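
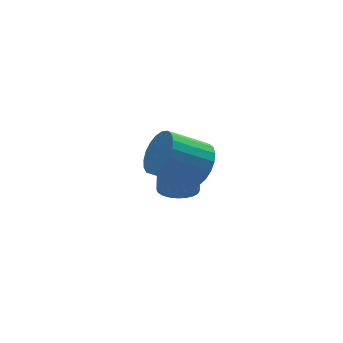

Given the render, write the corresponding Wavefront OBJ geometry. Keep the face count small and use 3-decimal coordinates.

v 2.258 -0.227 2.408
v 2.646 -0.582 3.175
v 1.289 -0.068 4.099
v 0.902 0.287 3.332
v 2.783 -0.221 3.176
v 1.427 0.293 4.099
v 2.83 0.139 3.044
v 1.473 0.654 3.967
v 2.778 0.437 2.802
v 1.421 0.951 3.725
v 2.636 0.619 2.492
v 1.279 1.133 3.415
v 2.428 0.655 2.167
v 1.072 1.169 3.091
v 2.192 0.538 1.884
v 0.835 1.053 2.808
v 1.967 0.289 1.692
v 0.61 0.804 2.616
v 1.792 -0.049 1.624
v 0.435 0.466 2.547
v 1.698 -0.418 1.691
v 0.341 0.097 2.615
v 1.701 -0.754 1.882
v 0.344 -0.24 2.806
v 1.8 -0.999 2.165
v 0.443 -0.485 3.088
v 1.979 -1.11 2.489
v 0.622 -0.596 3.413
v 2.205 -1.069 2.799
v 0.849 -0.555 3.723
v 2.442 -0.882 3.042
v 1.085 -0.368 3.966
v 2.916 2.508 -1.593
v 3.398 1.887 -1.516
v 3.667 2.291 0.051
v 3.184 2.912 -0.027
v 3.596 2.106 -1.606
v 3.864 2.51 -0.04
v 3.69 2.386 -1.694
v 3.958 2.79 -0.128
v 3.666 2.685 -1.767
v 3.934 3.088 -0.201
v 3.528 2.957 -1.814
v 3.796 3.36 -0.247
v 3.297 3.16 -1.826
v 3.565 3.564 -0.26
v 3.007 3.264 -1.804
v 3.276 3.668 -0.237
v 2.704 3.253 -1.749
v 2.973 3.657 -0.182
v 2.433 3.129 -1.671
v 2.702 3.533 -0.104
v 2.236 2.91 -1.58
v 2.504 3.314 -0.014
v 2.142 2.63 -1.492
v 2.41 3.034 0.074
v 2.166 2.332 -1.419
v 2.434 2.735 0.147
v 2.304 2.06 -1.373
v 2.572 2.463 0.194
v 2.535 1.856 -1.36
v 2.803 2.26 0.206
v 2.824 1.752 -1.383
v 3.093 2.156 0.184
v 3.127 1.763 -1.438
v 3.396 2.167 0.129
f 2 1 5
f 2 5 3
f 3 5 6
f 3 6 4
f 5 1 7
f 5 7 6
f 6 7 8
f 6 8 4
f 7 1 9
f 7 9 8
f 8 9 10
f 8 10 4
f 9 1 11
f 9 11 10
f 10 11 12
f 10 12 4
f 11 1 13
f 11 13 12
f 12 13 14
f 12 14 4
f 13 1 15
f 13 15 14
f 14 15 16
f 14 16 4
f 15 1 17
f 15 17 16
f 16 17 18
f 16 18 4
f 17 1 19
f 17 19 18
f 18 19 20
f 18 20 4
f 19 1 21
f 19 21 20
f 20 21 22
f 20 22 4
f 21 1 23
f 21 23 22
f 22 23 24
f 22 24 4
f 23 1 25
f 23 25 24
f 24 25 26
f 24 26 4
f 25 1 27
f 25 27 26
f 26 27 28
f 26 28 4
f 27 1 29
f 27 29 28
f 28 29 30
f 28 30 4
f 29 1 31
f 29 31 30
f 30 31 32
f 30 32 4
f 31 1 2
f 31 2 32
f 32 2 3
f 32 3 4
f 34 33 37
f 34 37 35
f 35 37 38
f 35 38 36
f 37 33 39
f 37 39 38
f 38 39 40
f 38 40 36
f 39 33 41
f 39 41 40
f 40 41 42
f 40 42 36
f 41 33 43
f 41 43 42
f 42 43 44
f 42 44 36
f 43 33 45
f 43 45 44
f 44 45 46
f 44 46 36
f 45 33 47
f 45 47 46
f 46 47 48
f 46 48 36
f 47 33 49
f 47 49 48
f 48 49 50
f 48 50 36
f 49 33 51
f 49 51 50
f 50 51 52
f 50 52 36
f 51 33 53
f 51 53 52
f 52 53 54
f 52 54 36
f 53 33 55
f 53 55 54
f 54 55 56
f 54 56 36
f 55 33 57
f 55 57 56
f 56 57 58
f 56 58 36
f 57 33 59
f 57 59 58
f 58 59 60
f 58 60 36
f 59 33 61
f 59 61 60
f 60 61 62
f 60 62 36
f 61 33 63
f 61 63 62
f 62 63 64
f 62 64 36
f 63 33 65
f 63 65 64
f 64 65 66
f 64 66 36
f 65 33 34
f 65 34 66
f 66 34 35
f 66 35 36



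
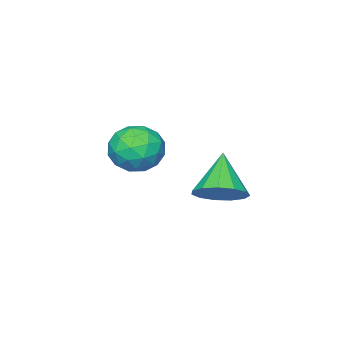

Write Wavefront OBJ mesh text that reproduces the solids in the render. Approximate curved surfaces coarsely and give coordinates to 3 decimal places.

v 2.954 -1.261 -1.2
v 3.804 -0.736 -0.707
v 3.776 -2.844 -0.933
v 4.626 -2.319 -0.44
v 3.63 -2.359 0.06
v 3.122 -1.381 -0.105
v 4.458 -2.199 -1.535
v 3.95 -1.221 -1.7
v 4.733 -1.316 -0.913
v 4.222 -1.415 0.072
v 3.358 -2.165 -1.712
v 2.847 -2.264 -0.727
v 3.307 -0.86 -0.977
v 4.273 -2.72 -0.663
v 3.688 -2.744 -0.369
v 4.188 -2.436 -0.079
v 2.906 -1.239 -0.624
v 3.406 -0.93 -0.333
v 3.304 -1.884 0.117
v 4.174 -2.65 -1.307
v 4.674 -2.341 -1.016
v 3.392 -1.144 -1.561
v 3.892 -0.836 -1.271
v 4.276 -1.696 -1.757
v 4.353 -0.892 -0.808
v 4.836 -1.822 -0.651
v 4.737 -1.752 -1.295
v 4.438 -1.177 -1.392
v 4.052 -0.95 -0.229
v 4.536 -1.881 -0.072
v 3.95 -1.904 0.222
v 3.652 -1.329 0.125
v 4.599 -1.291 -0.35
v 3.044 -1.699 -1.568
v 3.528 -2.63 -1.411
v 3.928 -2.251 -1.765
v 3.63 -1.676 -1.862
v 2.744 -1.758 -0.989
v 3.227 -2.688 -0.832
v 3.142 -2.403 -0.248
v 2.843 -1.828 -0.345
v 2.981 -2.289 -1.29
v 3.649 2.076 -1.828
v 4.156 1.2 -1.955
v 2.631 1.284 -0.432
v 4.452 1.504 -1.567
v 4.493 1.989 -1.262
v 4.266 2.502 -1.137
v 3.843 2.879 -1.231
v 3.358 3.002 -1.514
v 2.966 2.83 -1.898
v 2.79 2.419 -2.259
v 2.887 1.899 -2.483
v 3.226 1.435 -2.499
v 3.699 1.174 -2.303
f 1 38 17
f 38 12 41
f 17 41 6
f 38 41 17
f 1 17 13
f 17 6 18
f 13 18 2
f 17 18 13
f 1 13 22
f 13 2 23
f 22 23 8
f 13 23 22
f 1 22 34
f 22 8 37
f 34 37 11
f 22 37 34
f 1 34 38
f 34 11 42
f 38 42 12
f 34 42 38
f 2 18 29
f 18 6 32
f 29 32 10
f 18 32 29
f 6 41 19
f 41 12 40
f 19 40 5
f 41 40 19
f 12 42 39
f 42 11 35
f 39 35 3
f 42 35 39
f 11 37 36
f 37 8 24
f 36 24 7
f 37 24 36
f 8 23 28
f 23 2 25
f 28 25 9
f 23 25 28
f 4 30 16
f 30 10 31
f 16 31 5
f 30 31 16
f 4 16 14
f 16 5 15
f 14 15 3
f 16 15 14
f 4 14 21
f 14 3 20
f 21 20 7
f 14 20 21
f 4 21 26
f 21 7 27
f 26 27 9
f 21 27 26
f 4 26 30
f 26 9 33
f 30 33 10
f 26 33 30
f 5 31 19
f 31 10 32
f 19 32 6
f 31 32 19
f 3 15 39
f 15 5 40
f 39 40 12
f 15 40 39
f 7 20 36
f 20 3 35
f 36 35 11
f 20 35 36
f 9 27 28
f 27 7 24
f 28 24 8
f 27 24 28
f 10 33 29
f 33 9 25
f 29 25 2
f 33 25 29
f 44 43 46
f 44 46 45
f 46 43 47
f 46 47 45
f 47 43 48
f 47 48 45
f 48 43 49
f 48 49 45
f 49 43 50
f 49 50 45
f 50 43 51
f 50 51 45
f 51 43 52
f 51 52 45
f 52 43 53
f 52 53 45
f 53 43 54
f 53 54 45
f 54 43 55
f 54 55 45
f 55 43 44
f 55 44 45



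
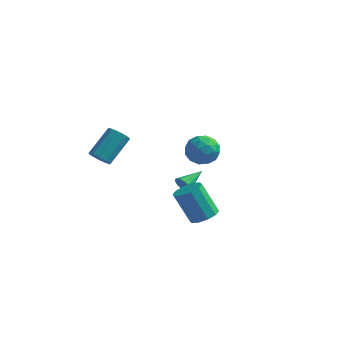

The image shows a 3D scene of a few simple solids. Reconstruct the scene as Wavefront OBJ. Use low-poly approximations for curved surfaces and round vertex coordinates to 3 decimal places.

v -1.493 3.186 -4.138
v -1.267 2.899 -3.6
v -0.827 4.674 -3.622
v -1.02 2.867 -3.826
v -0.899 2.92 -4.136
v -0.938 3.045 -4.446
v -1.125 3.207 -4.673
v -1.411 3.364 -4.757
v -1.719 3.473 -4.675
v -1.966 3.505 -4.449
v -2.086 3.451 -4.139
v -2.047 3.327 -3.829
v -1.86 3.164 -3.602
v -1.574 3.008 -3.518
v -3.424 -4.523 2.355
v -2.832 -4.916 2.559
v -2.283 -3.411 3.869
v -2.876 -3.017 3.665
v -2.711 -4.652 2.205
v -2.163 -3.147 3.515
v -2.863 -4.339 1.909
v -2.315 -2.833 3.219
v -3.23 -4.096 1.783
v -2.681 -2.59 3.093
v -3.67 -4.016 1.875
v -3.122 -2.51 3.186
v -4.017 -4.129 2.151
v -3.468 -2.624 3.461
v -4.137 -4.393 2.505
v -3.589 -2.888 3.815
v -3.985 -4.707 2.801
v -3.437 -3.201 4.111
v -3.619 -4.95 2.927
v -3.07 -3.444 4.237
v -3.178 -5.03 2.834
v -2.63 -3.524 4.145
v 2.231 -2.845 -2.076
v 2.986 -2.514 -1.668
v 1.904 -2.404 0.244
v 1.149 -2.735 -0.164
v 2.685 -2.074 -1.864
v 1.603 -1.963 0.048
v 2.211 -1.928 -2.141
v 1.128 -1.817 -0.229
v 1.744 -2.132 -2.393
v 0.661 -2.022 -0.481
v 1.464 -2.609 -2.524
v 0.381 -2.499 -0.612
v 1.476 -3.176 -2.484
v 0.394 -3.066 -0.572
v 1.777 -3.617 -2.288
v 0.695 -3.506 -0.376
v 2.252 -3.763 -2.011
v 1.169 -3.652 -0.099
v 2.719 -3.558 -1.759
v 1.636 -3.448 0.153
v 2.999 -3.081 -1.628
v 1.916 -2.971 0.284
v 1.122 0.585 1.667
v 2.023 0.018 1.417
v 0.297 -0.918 2.103
v 1.198 -1.485 1.853
v 1.189 -0.829 2.728
v 1.7 0.1 2.459
v 0.62 -1 1.061
v 1.131 -0.071 0.792
v 1.713 -0.962 1.043
v 2.065 -0.856 2.073
v 0.255 -0.044 1.447
v 0.607 0.062 2.477
v 1.645 0.433 1.504
v 0.675 -1.333 2.016
v 0.67 -0.948 2.531
v 1.199 -1.281 2.384
v 1.455 0.482 2.116
v 1.985 0.148 1.969
v 1.494 -0.349 2.74
v 0.335 -1.048 1.551
v 0.865 -1.382 1.404
v 1.121 0.381 1.136
v 1.65 0.048 0.989
v 0.826 -0.551 0.78
v 1.993 -0.476 1.137
v 1.507 -1.359 1.394
v 1.168 -1.074 0.928
v 1.468 -0.528 0.77
v 2.199 -0.414 1.743
v 1.714 -1.297 1.999
v 1.709 -0.911 2.513
v 2.009 -0.365 2.355
v 2.017 -0.99 1.523
v 0.606 0.397 1.521
v 0.121 -0.486 1.777
v 0.311 -0.535 1.165
v 0.611 0.011 1.007
v 0.813 0.459 2.126
v 0.327 -0.424 2.383
v 0.852 -0.372 2.75
v 1.152 0.174 2.592
v 0.303 0.09 1.997
f 2 1 4
f 2 4 3
f 4 1 5
f 4 5 3
f 5 1 6
f 5 6 3
f 6 1 7
f 6 7 3
f 7 1 8
f 7 8 3
f 8 1 9
f 8 9 3
f 9 1 10
f 9 10 3
f 10 1 11
f 10 11 3
f 11 1 12
f 11 12 3
f 12 1 13
f 12 13 3
f 13 1 14
f 13 14 3
f 14 1 2
f 14 2 3
f 16 15 19
f 16 19 17
f 17 19 20
f 17 20 18
f 19 15 21
f 19 21 20
f 20 21 22
f 20 22 18
f 21 15 23
f 21 23 22
f 22 23 24
f 22 24 18
f 23 15 25
f 23 25 24
f 24 25 26
f 24 26 18
f 25 15 27
f 25 27 26
f 26 27 28
f 26 28 18
f 27 15 29
f 27 29 28
f 28 29 30
f 28 30 18
f 29 15 31
f 29 31 30
f 30 31 32
f 30 32 18
f 31 15 33
f 31 33 32
f 32 33 34
f 32 34 18
f 33 15 35
f 33 35 34
f 34 35 36
f 34 36 18
f 35 15 16
f 35 16 36
f 36 16 17
f 36 17 18
f 38 37 41
f 38 41 39
f 39 41 42
f 39 42 40
f 41 37 43
f 41 43 42
f 42 43 44
f 42 44 40
f 43 37 45
f 43 45 44
f 44 45 46
f 44 46 40
f 45 37 47
f 45 47 46
f 46 47 48
f 46 48 40
f 47 37 49
f 47 49 48
f 48 49 50
f 48 50 40
f 49 37 51
f 49 51 50
f 50 51 52
f 50 52 40
f 51 37 53
f 51 53 52
f 52 53 54
f 52 54 40
f 53 37 55
f 53 55 54
f 54 55 56
f 54 56 40
f 55 37 57
f 55 57 56
f 56 57 58
f 56 58 40
f 57 37 38
f 57 38 58
f 58 38 39
f 58 39 40
f 59 96 75
f 96 70 99
f 75 99 64
f 96 99 75
f 59 75 71
f 75 64 76
f 71 76 60
f 75 76 71
f 59 71 80
f 71 60 81
f 80 81 66
f 71 81 80
f 59 80 92
f 80 66 95
f 92 95 69
f 80 95 92
f 59 92 96
f 92 69 100
f 96 100 70
f 92 100 96
f 60 76 87
f 76 64 90
f 87 90 68
f 76 90 87
f 64 99 77
f 99 70 98
f 77 98 63
f 99 98 77
f 70 100 97
f 100 69 93
f 97 93 61
f 100 93 97
f 69 95 94
f 95 66 82
f 94 82 65
f 95 82 94
f 66 81 86
f 81 60 83
f 86 83 67
f 81 83 86
f 62 88 74
f 88 68 89
f 74 89 63
f 88 89 74
f 62 74 72
f 74 63 73
f 72 73 61
f 74 73 72
f 62 72 79
f 72 61 78
f 79 78 65
f 72 78 79
f 62 79 84
f 79 65 85
f 84 85 67
f 79 85 84
f 62 84 88
f 84 67 91
f 88 91 68
f 84 91 88
f 63 89 77
f 89 68 90
f 77 90 64
f 89 90 77
f 61 73 97
f 73 63 98
f 97 98 70
f 73 98 97
f 65 78 94
f 78 61 93
f 94 93 69
f 78 93 94
f 67 85 86
f 85 65 82
f 86 82 66
f 85 82 86
f 68 91 87
f 91 67 83
f 87 83 60
f 91 83 87



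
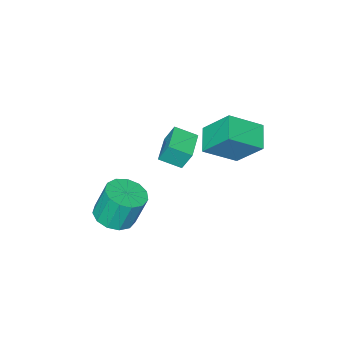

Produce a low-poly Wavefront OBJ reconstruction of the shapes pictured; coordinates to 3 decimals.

v -3.56 2.513 1.968
v -3.985 3.849 3.545
v -2.6 3.487 1.402
v -3.025 4.823 2.979
v -2.055 1.677 3.081
v -2.48 3.013 4.658
v -1.095 2.651 2.515
v -1.52 3.987 4.092
v 2.957 0.824 -1.122
v 3.803 0.23 -0.776
v 3.389 0.702 1.048
v 2.543 1.296 0.702
v 4.018 0.797 -0.874
v 3.604 1.269 0.95
v 3.897 1.372 -1.051
v 3.482 1.845 0.774
v 3.476 1.774 -1.25
v 3.062 2.246 0.574
v 2.892 1.873 -1.409
v 2.477 2.346 0.416
v 2.328 1.64 -1.477
v 1.913 2.112 0.348
v 1.964 1.147 -1.432
v 1.549 1.62 0.393
v 1.915 0.552 -1.289
v 1.5 1.024 0.536
v 2.197 0.043 -1.093
v 1.783 0.515 0.732
v 2.721 -0.218 -0.906
v 2.306 0.254 0.918
v 3.32 -0.148 -0.788
v 2.905 0.324 1.036
v -2.541 0.12 0.212
v -2.779 0.608 1.372
v -1.236 1.087 0.073
v -1.474 1.575 1.232
v -1.806 -0.795 0.748
v -2.044 -0.307 1.907
v -0.501 0.172 0.608
v -0.739 0.66 1.768
f 2 4 1
f 5 2 1
f 1 4 3
f 3 5 1
f 2 8 4
f 6 2 5
f 6 8 2
f 4 8 3
f 7 5 3
f 3 8 7
f 7 6 5
f 8 6 7
f 10 9 13
f 10 13 11
f 11 13 14
f 11 14 12
f 13 9 15
f 13 15 14
f 14 15 16
f 14 16 12
f 15 9 17
f 15 17 16
f 16 17 18
f 16 18 12
f 17 9 19
f 17 19 18
f 18 19 20
f 18 20 12
f 19 9 21
f 19 21 20
f 20 21 22
f 20 22 12
f 21 9 23
f 21 23 22
f 22 23 24
f 22 24 12
f 23 9 25
f 23 25 24
f 24 25 26
f 24 26 12
f 25 9 27
f 25 27 26
f 26 27 28
f 26 28 12
f 27 9 29
f 27 29 28
f 28 29 30
f 28 30 12
f 29 9 31
f 29 31 30
f 30 31 32
f 30 32 12
f 31 9 10
f 31 10 32
f 32 10 11
f 32 11 12
f 34 36 33
f 37 34 33
f 33 36 35
f 35 37 33
f 34 40 36
f 38 34 37
f 38 40 34
f 36 40 35
f 39 37 35
f 35 40 39
f 39 38 37
f 40 38 39



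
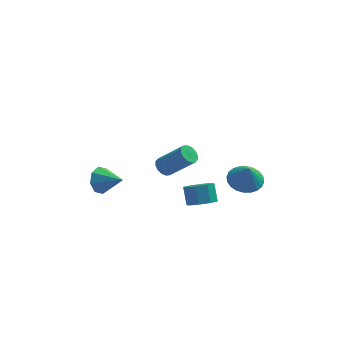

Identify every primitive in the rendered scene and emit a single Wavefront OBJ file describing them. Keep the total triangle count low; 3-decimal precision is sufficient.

v 1.615 -0.663 -3.471
v 2.458 -0.767 -3.241
v 2.288 -0.061 -2.298
v 1.445 0.043 -2.529
v 2.366 -0.241 -3.651
v 2.196 0.465 -2.709
v 1.835 0.038 -3.956
v 1.664 0.744 -3.014
v 1.174 -0.094 -3.977
v 1.004 0.612 -3.035
v 0.772 -0.559 -3.702
v 0.602 0.147 -2.759
v 0.864 -1.085 -3.291
v 0.694 -0.379 -2.349
v 1.396 -1.364 -2.986
v 1.225 -0.658 -2.044
v 2.056 -1.232 -2.965
v 1.886 -0.526 -2.023
v -3.822 -2.223 -0.103
v -3.366 -2.095 -0.844
v -2.638 -2.937 0.503
v -3.288 -1.592 -0.403
v -3.523 -1.458 0.214
v -3.933 -1.773 0.645
v -4.279 -2.351 0.639
v -4.357 -2.854 0.198
v -4.122 -2.988 -0.419
v -3.711 -2.673 -0.851
v 3.8 -2.848 0.394
v 4.395 -3.59 0.085
v 3.94 -3.232 1.586
v 4.655 -3.304 0.146
v 4.783 -2.95 0.245
v 4.763 -2.58 0.367
v 4.595 -2.25 0.493
v 4.307 -2.012 0.603
v 3.941 -1.901 0.682
v 3.554 -1.934 0.717
v 3.204 -2.107 0.703
v 2.945 -2.392 0.642
v 2.816 -2.747 0.543
v 2.837 -3.117 0.421
v 3.004 -3.446 0.295
v 3.293 -3.684 0.185
v 3.659 -3.795 0.106
v 4.046 -3.762 0.071
v 0.512 4.255 -3.702
v 1.132 4.421 -3.438
v 0.448 3.379 -3.002
v 1.068 3.545 -2.738
v 0.52 3.954 -2.62
v 0.56 4.496 -3.053
v 1.02 3.304 -3.387
v 1.06 3.846 -3.82
v 1.446 3.833 -3.243
v 1.137 4.235 -2.769
v 0.443 3.565 -3.671
v 0.134 3.967 -3.197
v -0.426 2.655 -3.098
v -0.066 3.167 -3.276
v 1.345 2.696 -1.781
v 0.986 2.185 -1.602
v -0.276 3.285 -3.041
v 1.136 2.814 -1.545
v -0.526 3.235 -2.821
v 0.886 2.764 -1.326
v -0.749 3.03 -2.675
v 0.663 2.559 -1.18
v -0.885 2.724 -2.643
v 0.527 2.253 -1.147
v -0.899 2.4 -2.732
v 0.513 1.929 -1.237
v -0.785 2.144 -2.919
v 0.626 1.673 -1.424
v -0.576 2.026 -3.155
v 0.836 1.555 -1.659
v -0.326 2.076 -3.374
v 1.086 1.605 -1.879
v -0.103 2.281 -3.52
v 1.309 1.81 -2.025
v 0.033 2.587 -3.553
v 1.445 2.116 -2.057
v 0.047 2.911 -3.463
v 1.459 2.44 -1.968
f 2 1 5
f 2 5 3
f 3 5 6
f 3 6 4
f 5 1 7
f 5 7 6
f 6 7 8
f 6 8 4
f 7 1 9
f 7 9 8
f 8 9 10
f 8 10 4
f 9 1 11
f 9 11 10
f 10 11 12
f 10 12 4
f 11 1 13
f 11 13 12
f 12 13 14
f 12 14 4
f 13 1 15
f 13 15 14
f 14 15 16
f 14 16 4
f 15 1 17
f 15 17 16
f 16 17 18
f 16 18 4
f 17 1 2
f 17 2 18
f 18 2 3
f 18 3 4
f 20 19 22
f 20 22 21
f 22 19 23
f 22 23 21
f 23 19 24
f 23 24 21
f 24 19 25
f 24 25 21
f 25 19 26
f 25 26 21
f 26 19 27
f 26 27 21
f 27 19 28
f 27 28 21
f 28 19 20
f 28 20 21
f 30 29 32
f 30 32 31
f 32 29 33
f 32 33 31
f 33 29 34
f 33 34 31
f 34 29 35
f 34 35 31
f 35 29 36
f 35 36 31
f 36 29 37
f 36 37 31
f 37 29 38
f 37 38 31
f 38 29 39
f 38 39 31
f 39 29 40
f 39 40 31
f 40 29 41
f 40 41 31
f 41 29 42
f 41 42 31
f 42 29 43
f 42 43 31
f 43 29 44
f 43 44 31
f 44 29 45
f 44 45 31
f 45 29 46
f 45 46 31
f 46 29 30
f 46 30 31
f 47 58 52
f 47 52 48
f 47 48 54
f 47 54 57
f 47 57 58
f 48 52 56
f 52 58 51
f 58 57 49
f 57 54 53
f 54 48 55
f 50 56 51
f 50 51 49
f 50 49 53
f 50 53 55
f 50 55 56
f 51 56 52
f 49 51 58
f 53 49 57
f 55 53 54
f 56 55 48
f 60 59 63
f 60 63 61
f 61 63 64
f 61 64 62
f 63 59 65
f 63 65 64
f 64 65 66
f 64 66 62
f 65 59 67
f 65 67 66
f 66 67 68
f 66 68 62
f 67 59 69
f 67 69 68
f 68 69 70
f 68 70 62
f 69 59 71
f 69 71 70
f 70 71 72
f 70 72 62
f 71 59 73
f 71 73 72
f 72 73 74
f 72 74 62
f 73 59 75
f 73 75 74
f 74 75 76
f 74 76 62
f 75 59 77
f 75 77 76
f 76 77 78
f 76 78 62
f 77 59 79
f 77 79 78
f 78 79 80
f 78 80 62
f 79 59 81
f 79 81 80
f 80 81 82
f 80 82 62
f 81 59 83
f 81 83 82
f 82 83 84
f 82 84 62
f 83 59 60
f 83 60 84
f 84 60 61
f 84 61 62



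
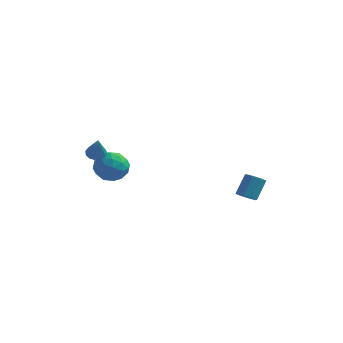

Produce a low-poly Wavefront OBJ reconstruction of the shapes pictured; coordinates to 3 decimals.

v 3.001 0.13 -0.154
v 3.552 0.088 -0.243
v 3.771 0.828 0.765
v 3.219 0.87 0.854
v 3.378 0.42 -0.449
v 3.596 1.161 0.559
v 2.982 0.582 -0.483
v 3.201 1.323 0.525
v 2.598 0.479 -0.324
v 2.816 1.22 0.684
v 2.449 0.172 -0.065
v 2.668 0.912 0.943
v 2.624 -0.161 0.141
v 2.842 0.58 1.149
v 3.019 -0.323 0.175
v 3.238 0.418 1.183
v 3.404 -0.22 0.016
v 3.622 0.521 1.024
v -3.318 -0.625 0.991
v -2.833 -1.401 0.751
v -3.887 -1.359 2.209
v -3.402 -2.135 1.969
v -2.943 -1.366 2.277
v -2.592 -0.913 1.525
v -4.128 -1.847 1.435
v -3.777 -1.394 0.683
v -3.334 -2.156 1.025
v -2.601 -1.859 1.546
v -4.119 -0.901 1.414
v -3.386 -0.604 1.935
v -3.026 -0.949 0.764
v -3.694 -1.811 2.196
v -3.425 -1.359 2.377
v -3.139 -1.816 2.236
v -2.884 -0.662 1.219
v -2.599 -1.118 1.077
v -2.663 -1.098 1.975
v -4.121 -1.642 1.883
v -3.836 -2.098 1.741
v -3.581 -0.944 0.724
v -3.295 -1.401 0.583
v -4.057 -1.662 0.985
v -3.035 -1.849 0.784
v -3.369 -2.28 1.5
v -3.796 -2.11 1.186
v -3.59 -1.844 0.744
v -2.604 -1.674 1.09
v -2.938 -2.105 1.806
v -2.669 -1.654 1.987
v -2.462 -1.388 1.545
v -2.899 -2.118 1.251
v -3.782 -0.655 1.154
v -4.116 -1.086 1.87
v -4.258 -1.372 1.415
v -4.051 -1.106 0.973
v -3.351 -0.48 1.46
v -3.685 -0.911 2.176
v -3.13 -0.916 2.216
v -2.924 -0.65 1.774
v -3.821 -0.642 1.709
v -3.743 -2.299 2.783
v -3.29 -2.044 2.77
v -3.357 -2.921 3.977
v -3.476 -1.874 2.918
v -3.747 -1.839 3.024
v -4.017 -1.95 3.053
v -4.199 -2.172 2.997
v -4.237 -2.434 2.872
v -4.118 -2.654 2.72
v -3.88 -2.761 2.587
v -3.598 -2.722 2.516
v -3.362 -2.548 2.531
v -3.247 -2.296 2.625
f 2 1 5
f 2 5 3
f 3 5 6
f 3 6 4
f 5 1 7
f 5 7 6
f 6 7 8
f 6 8 4
f 7 1 9
f 7 9 8
f 8 9 10
f 8 10 4
f 9 1 11
f 9 11 10
f 10 11 12
f 10 12 4
f 11 1 13
f 11 13 12
f 12 13 14
f 12 14 4
f 13 1 15
f 13 15 14
f 14 15 16
f 14 16 4
f 15 1 17
f 15 17 16
f 16 17 18
f 16 18 4
f 17 1 2
f 17 2 18
f 18 2 3
f 18 3 4
f 19 56 35
f 56 30 59
f 35 59 24
f 56 59 35
f 19 35 31
f 35 24 36
f 31 36 20
f 35 36 31
f 19 31 40
f 31 20 41
f 40 41 26
f 31 41 40
f 19 40 52
f 40 26 55
f 52 55 29
f 40 55 52
f 19 52 56
f 52 29 60
f 56 60 30
f 52 60 56
f 20 36 47
f 36 24 50
f 47 50 28
f 36 50 47
f 24 59 37
f 59 30 58
f 37 58 23
f 59 58 37
f 30 60 57
f 60 29 53
f 57 53 21
f 60 53 57
f 29 55 54
f 55 26 42
f 54 42 25
f 55 42 54
f 26 41 46
f 41 20 43
f 46 43 27
f 41 43 46
f 22 48 34
f 48 28 49
f 34 49 23
f 48 49 34
f 22 34 32
f 34 23 33
f 32 33 21
f 34 33 32
f 22 32 39
f 32 21 38
f 39 38 25
f 32 38 39
f 22 39 44
f 39 25 45
f 44 45 27
f 39 45 44
f 22 44 48
f 44 27 51
f 48 51 28
f 44 51 48
f 23 49 37
f 49 28 50
f 37 50 24
f 49 50 37
f 21 33 57
f 33 23 58
f 57 58 30
f 33 58 57
f 25 38 54
f 38 21 53
f 54 53 29
f 38 53 54
f 27 45 46
f 45 25 42
f 46 42 26
f 45 42 46
f 28 51 47
f 51 27 43
f 47 43 20
f 51 43 47
f 62 61 64
f 62 64 63
f 64 61 65
f 64 65 63
f 65 61 66
f 65 66 63
f 66 61 67
f 66 67 63
f 67 61 68
f 67 68 63
f 68 61 69
f 68 69 63
f 69 61 70
f 69 70 63
f 70 61 71
f 70 71 63
f 71 61 72
f 71 72 63
f 72 61 73
f 72 73 63
f 73 61 62
f 73 62 63



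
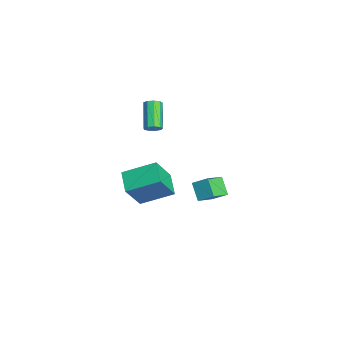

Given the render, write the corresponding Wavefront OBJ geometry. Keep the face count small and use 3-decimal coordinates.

v 1.193 -2.873 -1.065
v 1.559 -0.965 -0.217
v 2.566 -2.916 -1.561
v 2.931 -1.008 -0.713
v 1.829 -3.812 0.773
v 2.194 -1.904 1.621
v 3.201 -3.855 0.277
v 3.567 -1.947 1.125
v 0.631 -1.762 3.277
v 0.835 -2.106 3.654
v -0.627 -1.822 4.701
v -0.831 -1.478 4.323
v 0.952 -1.755 3.723
v -0.51 -1.471 4.77
v 0.919 -1.407 3.583
v -0.543 -1.124 4.63
v 0.751 -1.226 3.3
v -0.71 -0.942 4.346
v 0.527 -1.295 3.005
v -0.934 -1.011 4.052
v 0.352 -1.582 2.838
v -1.11 -1.299 3.885
v 0.307 -1.954 2.876
v -1.155 -1.67 3.923
v 0.413 -2.236 3.101
v -1.048 -1.952 4.148
v 0.622 -2.296 3.409
v -0.84 -2.012 4.456
v 0.291 0.925 -4.021
v -0.675 0.78 -3.178
v -0.48 1.958 -4.727
v -1.446 1.814 -3.884
v 0.766 1.746 -3.336
v -0.2 1.602 -2.493
v -0.005 2.78 -4.042
v -0.971 2.635 -3.199
f 2 4 1
f 5 2 1
f 1 4 3
f 3 5 1
f 2 8 4
f 6 2 5
f 6 8 2
f 4 8 3
f 7 5 3
f 3 8 7
f 7 6 5
f 8 6 7
f 10 9 13
f 10 13 11
f 11 13 14
f 11 14 12
f 13 9 15
f 13 15 14
f 14 15 16
f 14 16 12
f 15 9 17
f 15 17 16
f 16 17 18
f 16 18 12
f 17 9 19
f 17 19 18
f 18 19 20
f 18 20 12
f 19 9 21
f 19 21 20
f 20 21 22
f 20 22 12
f 21 9 23
f 21 23 22
f 22 23 24
f 22 24 12
f 23 9 25
f 23 25 24
f 24 25 26
f 24 26 12
f 25 9 27
f 25 27 26
f 26 27 28
f 26 28 12
f 27 9 10
f 27 10 28
f 28 10 11
f 28 11 12
f 30 32 29
f 33 30 29
f 29 32 31
f 31 33 29
f 30 36 32
f 34 30 33
f 34 36 30
f 32 36 31
f 35 33 31
f 31 36 35
f 35 34 33
f 36 34 35



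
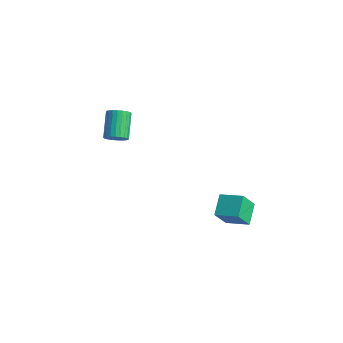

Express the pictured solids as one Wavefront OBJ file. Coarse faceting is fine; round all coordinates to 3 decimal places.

v -3.486 -1.298 1.64
v -3.139 -1.382 2.032
v -3.827 -0.586 2.812
v -4.174 -0.502 2.42
v -3.055 -1.217 1.938
v -3.744 -0.422 2.718
v -3.037 -1.065 1.799
v -3.725 -0.27 2.579
v -3.087 -0.949 1.636
v -3.776 -0.153 2.416
v -3.198 -0.885 1.473
v -3.886 -0.09 2.253
v -3.352 -0.885 1.336
v -4.041 -0.089 2.116
v -3.527 -0.947 1.245
v -4.216 -0.151 2.025
v -3.696 -1.063 1.214
v -4.385 -0.267 1.994
v -3.833 -1.214 1.248
v -4.521 -0.418 2.028
v -3.916 -1.378 1.342
v -4.605 -0.583 2.122
v -3.935 -1.53 1.481
v -4.623 -0.735 2.261
v -3.884 -1.647 1.644
v -4.573 -0.851 2.424
v -3.774 -1.71 1.807
v -4.462 -0.915 2.587
v -3.619 -1.711 1.944
v -4.308 -0.915 2.724
v -3.444 -1.649 2.035
v -4.133 -0.853 2.815
v -3.275 -1.533 2.066
v -3.964 -0.737 2.846
v 1.337 0.338 -1.809
v 1.275 -0.283 -0.843
v 0.852 1.126 -1.334
v 0.79 0.505 -0.367
v 2.29 0.735 -1.493
v 2.228 0.114 -0.526
v 1.805 1.523 -1.017
v 1.743 0.902 -0.051
f 2 1 5
f 2 5 3
f 3 5 6
f 3 6 4
f 5 1 7
f 5 7 6
f 6 7 8
f 6 8 4
f 7 1 9
f 7 9 8
f 8 9 10
f 8 10 4
f 9 1 11
f 9 11 10
f 10 11 12
f 10 12 4
f 11 1 13
f 11 13 12
f 12 13 14
f 12 14 4
f 13 1 15
f 13 15 14
f 14 15 16
f 14 16 4
f 15 1 17
f 15 17 16
f 16 17 18
f 16 18 4
f 17 1 19
f 17 19 18
f 18 19 20
f 18 20 4
f 19 1 21
f 19 21 20
f 20 21 22
f 20 22 4
f 21 1 23
f 21 23 22
f 22 23 24
f 22 24 4
f 23 1 25
f 23 25 24
f 24 25 26
f 24 26 4
f 25 1 27
f 25 27 26
f 26 27 28
f 26 28 4
f 27 1 29
f 27 29 28
f 28 29 30
f 28 30 4
f 29 1 31
f 29 31 30
f 30 31 32
f 30 32 4
f 31 1 33
f 31 33 32
f 32 33 34
f 32 34 4
f 33 1 2
f 33 2 34
f 34 2 3
f 34 3 4
f 36 38 35
f 39 36 35
f 35 38 37
f 37 39 35
f 36 42 38
f 40 36 39
f 40 42 36
f 38 42 37
f 41 39 37
f 37 42 41
f 41 40 39
f 42 40 41



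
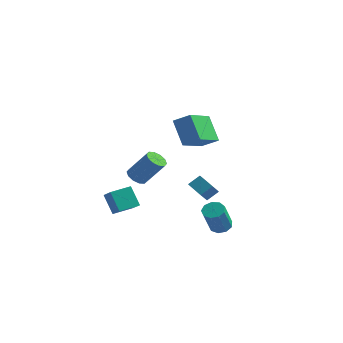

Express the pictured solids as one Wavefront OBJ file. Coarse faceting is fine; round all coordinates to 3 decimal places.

v -0.489 2.124 -1.645
v -0.089 2.641 -1.133
v -0.492 2.78 -2.304
v -0.092 3.296 -1.792
v 0.492 1.744 -2.028
v 0.892 2.26 -1.516
v 0.489 2.399 -2.687
v 0.889 2.916 -2.175
v -4.42 3.346 -2.585
v -3.884 3.271 -2.963
v -2.804 3.58 -1.493
v -3.34 3.654 -1.115
v -3.989 3.666 -2.969
v -2.909 3.974 -1.499
v -4.258 3.938 -2.828
v -3.178 4.246 -1.358
v -4.589 3.984 -2.594
v -3.509 4.292 -1.124
v -4.856 3.786 -2.357
v -3.776 4.094 -0.887
v -4.956 3.42 -2.207
v -3.876 3.729 -0.737
v -4.851 3.026 -2.201
v -3.771 3.334 -0.731
v -4.582 2.754 -2.342
v -3.502 3.062 -0.872
v -4.251 2.708 -2.576
v -3.171 3.016 -1.106
v -3.984 2.906 -2.813
v -2.904 3.214 -1.343
v -1.414 4.065 1.94
v -1.445 2.179 2.743
v -0.506 4.281 2.483
v -0.536 2.395 3.286
v -0.484 3.485 0.614
v -0.514 1.599 1.417
v 0.425 3.701 1.157
v 0.394 1.815 1.96
v -2.437 -1.445 -2.57
v -3.15 -1.179 -1.492
v -3.313 -0.744 -3.322
v -4.025 -0.478 -2.243
v -1.815 -0.482 -2.397
v -2.527 -0.216 -1.318
v -2.69 0.219 -3.148
v -3.403 0.485 -2.07
v 2.983 -0.56 -2.489
v 3.474 -0.865 -2.684
v 3.528 -1.724 -1.207
v 3.037 -1.42 -1.011
v 3.591 -0.517 -2.486
v 3.646 -1.376 -1.009
v 3.424 -0.189 -2.289
v 3.478 -1.049 -0.812
v 3.05 -0.035 -2.185
v 3.105 -0.895 -0.708
v 2.645 -0.127 -2.224
v 2.699 -0.986 -0.747
v 2.398 -0.421 -2.386
v 2.452 -1.281 -0.909
v 2.424 -0.781 -2.596
v 2.479 -1.64 -1.119
v 2.712 -1.037 -2.756
v 2.767 -1.897 -1.279
v 3.127 -1.07 -2.791
v 3.181 -1.93 -1.314
f 2 4 1
f 5 2 1
f 1 4 3
f 3 5 1
f 2 8 4
f 6 2 5
f 6 8 2
f 4 8 3
f 7 5 3
f 3 8 7
f 7 6 5
f 8 6 7
f 10 9 13
f 10 13 11
f 11 13 14
f 11 14 12
f 13 9 15
f 13 15 14
f 14 15 16
f 14 16 12
f 15 9 17
f 15 17 16
f 16 17 18
f 16 18 12
f 17 9 19
f 17 19 18
f 18 19 20
f 18 20 12
f 19 9 21
f 19 21 20
f 20 21 22
f 20 22 12
f 21 9 23
f 21 23 22
f 22 23 24
f 22 24 12
f 23 9 25
f 23 25 24
f 24 25 26
f 24 26 12
f 25 9 27
f 25 27 26
f 26 27 28
f 26 28 12
f 27 9 29
f 27 29 28
f 28 29 30
f 28 30 12
f 29 9 10
f 29 10 30
f 30 10 11
f 30 11 12
f 32 34 31
f 35 32 31
f 31 34 33
f 33 35 31
f 32 38 34
f 36 32 35
f 36 38 32
f 34 38 33
f 37 35 33
f 33 38 37
f 37 36 35
f 38 36 37
f 40 42 39
f 43 40 39
f 39 42 41
f 41 43 39
f 40 46 42
f 44 40 43
f 44 46 40
f 42 46 41
f 45 43 41
f 41 46 45
f 45 44 43
f 46 44 45
f 48 47 51
f 48 51 49
f 49 51 52
f 49 52 50
f 51 47 53
f 51 53 52
f 52 53 54
f 52 54 50
f 53 47 55
f 53 55 54
f 54 55 56
f 54 56 50
f 55 47 57
f 55 57 56
f 56 57 58
f 56 58 50
f 57 47 59
f 57 59 58
f 58 59 60
f 58 60 50
f 59 47 61
f 59 61 60
f 60 61 62
f 60 62 50
f 61 47 63
f 61 63 62
f 62 63 64
f 62 64 50
f 63 47 65
f 63 65 64
f 64 65 66
f 64 66 50
f 65 47 48
f 65 48 66
f 66 48 49
f 66 49 50



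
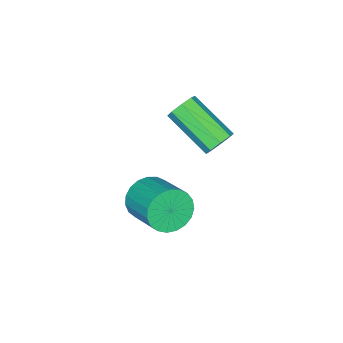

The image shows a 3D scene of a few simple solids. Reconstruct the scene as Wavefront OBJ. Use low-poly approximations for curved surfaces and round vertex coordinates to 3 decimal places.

v -0.147 -2.591 2.279
v 0.518 -2.614 1.735
v 1.073 -1.272 2.357
v 0.407 -1.249 2.901
v 0.276 -2.427 1.548
v 0.831 -1.085 2.171
v -0.039 -2.269 1.489
v 0.516 -0.927 2.111
v -0.373 -2.167 1.565
v 0.182 -0.825 2.188
v -0.668 -2.138 1.765
v -0.113 -0.796 2.388
v -0.873 -2.187 2.054
v -0.318 -0.845 2.677
v -0.952 -2.306 2.382
v -0.398 -0.964 3.004
v -0.893 -2.475 2.692
v -0.338 -1.133 3.314
v -0.704 -2.663 2.93
v -0.15 -1.321 3.553
v -0.419 -2.839 3.056
v 0.135 -1.497 3.678
v -0.088 -2.972 3.047
v 0.467 -1.63 3.67
v 0.234 -3.039 2.906
v 0.788 -1.697 3.528
v 0.489 -3.029 2.656
v 1.044 -1.687 3.278
v 0.635 -2.943 2.341
v 1.189 -1.601 2.963
v 0.645 -2.796 2.015
v 1.2 -1.454 2.637
v -3.655 -2.228 2.635
v -3.055 -2.186 2.784
v -3.185 -3.931 3.794
v -3.785 -3.972 3.645
v -3.336 -1.979 3.106
v -3.466 -3.724 4.115
v -3.804 -1.918 3.151
v -3.935 -3.663 4.161
v -4.185 -2.038 2.895
v -4.315 -3.783 3.904
v -4.255 -2.269 2.486
v -4.385 -4.014 3.496
v -3.974 -2.476 2.165
v -4.104 -4.221 3.174
v -3.505 -2.537 2.119
v -3.636 -4.282 3.129
v -3.125 -2.417 2.376
v -3.255 -4.162 3.385
f 2 1 5
f 2 5 3
f 3 5 6
f 3 6 4
f 5 1 7
f 5 7 6
f 6 7 8
f 6 8 4
f 7 1 9
f 7 9 8
f 8 9 10
f 8 10 4
f 9 1 11
f 9 11 10
f 10 11 12
f 10 12 4
f 11 1 13
f 11 13 12
f 12 13 14
f 12 14 4
f 13 1 15
f 13 15 14
f 14 15 16
f 14 16 4
f 15 1 17
f 15 17 16
f 16 17 18
f 16 18 4
f 17 1 19
f 17 19 18
f 18 19 20
f 18 20 4
f 19 1 21
f 19 21 20
f 20 21 22
f 20 22 4
f 21 1 23
f 21 23 22
f 22 23 24
f 22 24 4
f 23 1 25
f 23 25 24
f 24 25 26
f 24 26 4
f 25 1 27
f 25 27 26
f 26 27 28
f 26 28 4
f 27 1 29
f 27 29 28
f 28 29 30
f 28 30 4
f 29 1 31
f 29 31 30
f 30 31 32
f 30 32 4
f 31 1 2
f 31 2 32
f 32 2 3
f 32 3 4
f 34 33 37
f 34 37 35
f 35 37 38
f 35 38 36
f 37 33 39
f 37 39 38
f 38 39 40
f 38 40 36
f 39 33 41
f 39 41 40
f 40 41 42
f 40 42 36
f 41 33 43
f 41 43 42
f 42 43 44
f 42 44 36
f 43 33 45
f 43 45 44
f 44 45 46
f 44 46 36
f 45 33 47
f 45 47 46
f 46 47 48
f 46 48 36
f 47 33 49
f 47 49 48
f 48 49 50
f 48 50 36
f 49 33 34
f 49 34 50
f 50 34 35
f 50 35 36



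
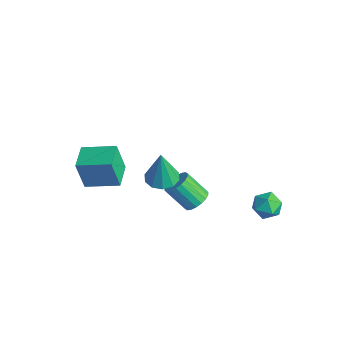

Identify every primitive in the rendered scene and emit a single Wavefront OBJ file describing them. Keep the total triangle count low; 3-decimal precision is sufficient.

v -3.22 -4.426 -3.628
v -3.442 -4.811 -1.74
v -4.431 -3.444 -3.57
v -4.653 -3.829 -1.682
v -1.987 -2.931 -3.178
v -2.209 -3.316 -1.29
v -3.198 -1.949 -3.12
v -3.42 -2.334 -1.232
v 2.094 3.394 -3.816
v 2.759 4.015 -3.906
v 3.101 2.365 -3.474
v 3.766 2.986 -3.564
v 3.176 3.046 -2.868
v 2.554 3.682 -3.079
v 3.306 2.698 -4.301
v 2.684 3.334 -4.512
v 3.509 3.585 -4.206
v 3.428 3.8 -3.32
v 2.432 2.58 -4.06
v 2.351 2.795 -3.174
v 0.759 -1.929 -0.457
v 1.678 -1.789 -0.493
v 0.861 -2.051 1.637
v 1.422 -1.276 -0.451
v 0.913 -1.013 -0.411
v 0.345 -1.099 -0.388
v -0.065 -1.502 -0.392
v -0.159 -2.069 -0.421
v 0.097 -2.581 -0.463
v 0.606 -2.845 -0.503
v 1.174 -2.758 -0.526
v 1.583 -2.355 -0.522
v 1.363 -0.195 -2.883
v 1.917 0.028 -2.35
v 1.03 -0.702 -1.124
v 0.477 -0.925 -1.657
v 1.691 0.303 -2.35
v 0.804 -0.427 -1.124
v 1.4 0.48 -2.455
v 0.513 -0.25 -1.229
v 1.102 0.522 -2.645
v 0.215 -0.207 -1.419
v 0.856 0.423 -2.882
v -0.031 -0.306 -1.656
v 0.71 0.202 -3.12
v -0.177 -0.528 -1.893
v 0.694 -0.099 -3.31
v -0.193 -0.828 -2.084
v 0.81 -0.418 -3.416
v -0.077 -1.148 -2.19
v 1.036 -0.693 -3.416
v 0.149 -1.423 -2.19
v 1.327 -0.87 -3.311
v 0.44 -1.6 -2.085
v 1.625 -0.913 -3.121
v 0.738 -1.642 -1.895
v 1.871 -0.814 -2.884
v 0.984 -1.543 -1.658
v 2.017 -0.592 -2.647
v 1.13 -1.322 -1.42
v 2.033 -0.292 -2.456
v 1.146 -1.021 -1.23
f 2 4 1
f 5 2 1
f 1 4 3
f 3 5 1
f 2 8 4
f 6 2 5
f 6 8 2
f 4 8 3
f 7 5 3
f 3 8 7
f 7 6 5
f 8 6 7
f 9 20 14
f 9 14 10
f 9 10 16
f 9 16 19
f 9 19 20
f 10 14 18
f 14 20 13
f 20 19 11
f 19 16 15
f 16 10 17
f 12 18 13
f 12 13 11
f 12 11 15
f 12 15 17
f 12 17 18
f 13 18 14
f 11 13 20
f 15 11 19
f 17 15 16
f 18 17 10
f 22 21 24
f 22 24 23
f 24 21 25
f 24 25 23
f 25 21 26
f 25 26 23
f 26 21 27
f 26 27 23
f 27 21 28
f 27 28 23
f 28 21 29
f 28 29 23
f 29 21 30
f 29 30 23
f 30 21 31
f 30 31 23
f 31 21 32
f 31 32 23
f 32 21 22
f 32 22 23
f 34 33 37
f 34 37 35
f 35 37 38
f 35 38 36
f 37 33 39
f 37 39 38
f 38 39 40
f 38 40 36
f 39 33 41
f 39 41 40
f 40 41 42
f 40 42 36
f 41 33 43
f 41 43 42
f 42 43 44
f 42 44 36
f 43 33 45
f 43 45 44
f 44 45 46
f 44 46 36
f 45 33 47
f 45 47 46
f 46 47 48
f 46 48 36
f 47 33 49
f 47 49 48
f 48 49 50
f 48 50 36
f 49 33 51
f 49 51 50
f 50 51 52
f 50 52 36
f 51 33 53
f 51 53 52
f 52 53 54
f 52 54 36
f 53 33 55
f 53 55 54
f 54 55 56
f 54 56 36
f 55 33 57
f 55 57 56
f 56 57 58
f 56 58 36
f 57 33 59
f 57 59 58
f 58 59 60
f 58 60 36
f 59 33 61
f 59 61 60
f 60 61 62
f 60 62 36
f 61 33 34
f 61 34 62
f 62 34 35
f 62 35 36



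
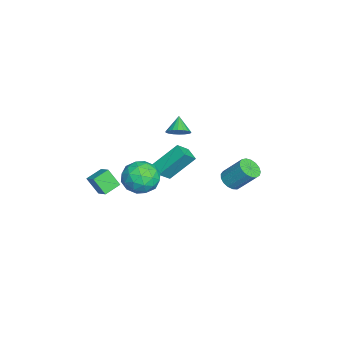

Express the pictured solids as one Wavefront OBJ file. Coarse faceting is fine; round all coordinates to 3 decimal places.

v -3.307 0.211 2.479
v -2.849 0.549 2.968
v -4.153 0.169 3.301
v -3.004 0.806 2.822
v -3.219 0.945 2.608
v -3.452 0.939 2.368
v -3.655 0.788 2.15
v -3.79 0.524 1.998
v -3.829 0.197 1.941
v -3.765 -0.126 1.99
v -3.609 -0.383 2.137
v -3.395 -0.522 2.351
v -3.162 -0.516 2.591
v -2.959 -0.366 2.808
v -2.824 -0.101 2.961
v -2.785 0.225 3.018
v -2.003 3.345 -0.525
v -1.382 2.944 -0.349
v -1.056 4.034 0.981
v -1.677 4.435 0.805
v -1.26 3.194 -0.583
v -0.935 4.284 0.747
v -1.309 3.479 -0.805
v -0.983 4.569 0.525
v -1.517 3.733 -0.962
v -1.191 4.823 0.368
v -1.836 3.898 -1.019
v -1.51 4.988 0.311
v -2.193 3.937 -0.963
v -1.867 5.026 0.367
v -2.507 3.839 -0.807
v -2.181 4.929 0.524
v -2.705 3.629 -0.586
v -2.379 4.719 0.744
v -2.743 3.354 -0.351
v -2.417 4.443 0.979
v -2.611 3.077 -0.156
v -2.285 4.166 1.174
v -2.339 2.861 -0.046
v -2.014 3.95 1.284
v -1.991 2.756 -0.045
v -1.665 3.846 1.285
v -1.645 2.786 -0.155
v -1.32 3.876 1.175
v 0.086 -0.373 1.655
v -0.338 1.025 3.108
v 0.838 0.101 1.419
v 0.414 1.499 2.871
v 0.666 -0.939 2.369
v 0.242 0.459 3.821
v 1.418 -0.465 2.132
v 0.994 0.933 3.585
v 1.53 -2.993 1.289
v 1.307 -3.668 2.318
v 2.236 -2.506 1.763
v 2.012 -3.18 2.791
v 2.248 -3.72 0.969
v 2.024 -4.394 1.997
v 2.953 -3.232 1.442
v 2.73 -3.907 2.471
v 1.563 -0.766 1.13
v 2.438 -0.652 1.91
v 0.862 -2.228 2.13
v 1.737 -2.114 2.91
v 0.901 -1.288 2.838
v 1.334 -0.384 2.22
v 1.966 -2.496 1.82
v 2.399 -1.592 1.202
v 2.687 -1.721 2.337
v 2.028 -0.974 2.966
v 1.272 -1.906 1.074
v 0.613 -1.159 1.703
v 2.062 -0.581 1.432
v 1.238 -2.299 2.608
v 0.746 -1.814 2.566
v 1.26 -1.747 3.024
v 1.413 -0.423 1.614
v 1.927 -0.356 2.072
v 1.024 -0.73 2.618
v 1.373 -2.524 1.968
v 1.887 -2.457 2.426
v 2.04 -1.133 1.016
v 2.554 -1.066 1.474
v 2.276 -2.15 1.422
v 2.723 -1.142 2.141
v 2.311 -2.001 2.729
v 2.445 -2.226 2.089
v 2.7 -1.695 1.725
v 2.336 -0.703 2.511
v 1.923 -1.562 3.099
v 1.432 -1.077 3.057
v 1.687 -0.546 2.693
v 2.482 -1.331 2.762
v 1.377 -1.318 0.941
v 0.964 -2.177 1.529
v 1.613 -2.334 1.347
v 1.868 -1.803 0.983
v 0.989 -0.879 1.311
v 0.577 -1.738 1.899
v 0.6 -1.185 2.315
v 0.855 -0.654 1.951
v 0.818 -1.549 1.278
f 2 1 4
f 2 4 3
f 4 1 5
f 4 5 3
f 5 1 6
f 5 6 3
f 6 1 7
f 6 7 3
f 7 1 8
f 7 8 3
f 8 1 9
f 8 9 3
f 9 1 10
f 9 10 3
f 10 1 11
f 10 11 3
f 11 1 12
f 11 12 3
f 12 1 13
f 12 13 3
f 13 1 14
f 13 14 3
f 14 1 15
f 14 15 3
f 15 1 16
f 15 16 3
f 16 1 2
f 16 2 3
f 18 17 21
f 18 21 19
f 19 21 22
f 19 22 20
f 21 17 23
f 21 23 22
f 22 23 24
f 22 24 20
f 23 17 25
f 23 25 24
f 24 25 26
f 24 26 20
f 25 17 27
f 25 27 26
f 26 27 28
f 26 28 20
f 27 17 29
f 27 29 28
f 28 29 30
f 28 30 20
f 29 17 31
f 29 31 30
f 30 31 32
f 30 32 20
f 31 17 33
f 31 33 32
f 32 33 34
f 32 34 20
f 33 17 35
f 33 35 34
f 34 35 36
f 34 36 20
f 35 17 37
f 35 37 36
f 36 37 38
f 36 38 20
f 37 17 39
f 37 39 38
f 38 39 40
f 38 40 20
f 39 17 41
f 39 41 40
f 40 41 42
f 40 42 20
f 41 17 43
f 41 43 42
f 42 43 44
f 42 44 20
f 43 17 18
f 43 18 44
f 44 18 19
f 44 19 20
f 46 48 45
f 49 46 45
f 45 48 47
f 47 49 45
f 46 52 48
f 50 46 49
f 50 52 46
f 48 52 47
f 51 49 47
f 47 52 51
f 51 50 49
f 52 50 51
f 54 56 53
f 57 54 53
f 53 56 55
f 55 57 53
f 54 60 56
f 58 54 57
f 58 60 54
f 56 60 55
f 59 57 55
f 55 60 59
f 59 58 57
f 60 58 59
f 61 98 77
f 98 72 101
f 77 101 66
f 98 101 77
f 61 77 73
f 77 66 78
f 73 78 62
f 77 78 73
f 61 73 82
f 73 62 83
f 82 83 68
f 73 83 82
f 61 82 94
f 82 68 97
f 94 97 71
f 82 97 94
f 61 94 98
f 94 71 102
f 98 102 72
f 94 102 98
f 62 78 89
f 78 66 92
f 89 92 70
f 78 92 89
f 66 101 79
f 101 72 100
f 79 100 65
f 101 100 79
f 72 102 99
f 102 71 95
f 99 95 63
f 102 95 99
f 71 97 96
f 97 68 84
f 96 84 67
f 97 84 96
f 68 83 88
f 83 62 85
f 88 85 69
f 83 85 88
f 64 90 76
f 90 70 91
f 76 91 65
f 90 91 76
f 64 76 74
f 76 65 75
f 74 75 63
f 76 75 74
f 64 74 81
f 74 63 80
f 81 80 67
f 74 80 81
f 64 81 86
f 81 67 87
f 86 87 69
f 81 87 86
f 64 86 90
f 86 69 93
f 90 93 70
f 86 93 90
f 65 91 79
f 91 70 92
f 79 92 66
f 91 92 79
f 63 75 99
f 75 65 100
f 99 100 72
f 75 100 99
f 67 80 96
f 80 63 95
f 96 95 71
f 80 95 96
f 69 87 88
f 87 67 84
f 88 84 68
f 87 84 88
f 70 93 89
f 93 69 85
f 89 85 62
f 93 85 89



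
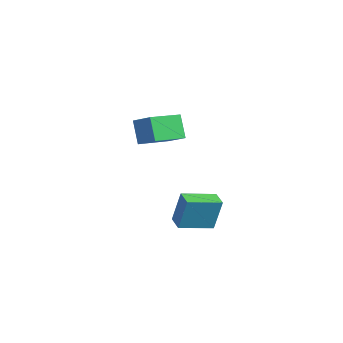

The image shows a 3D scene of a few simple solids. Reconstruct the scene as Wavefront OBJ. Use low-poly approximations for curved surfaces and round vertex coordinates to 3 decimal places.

v 2.463 -1.648 -1.977
v 2.759 -1.285 -0.002
v 2.71 0.317 -2.375
v 3.005 0.68 -0.4
v 3.475 -1.8 -2.1
v 3.77 -1.437 -0.125
v 3.721 0.165 -2.498
v 4.017 0.528 -0.523
v -3.772 -0.597 0.641
v -4.614 -0.484 2.101
v -4.202 1.49 0.231
v -5.045 1.603 1.692
v -2.455 -0.183 1.368
v -3.298 -0.07 2.829
v -2.886 1.904 0.959
v -3.728 2.017 2.419
f 2 4 1
f 5 2 1
f 1 4 3
f 3 5 1
f 2 8 4
f 6 2 5
f 6 8 2
f 4 8 3
f 7 5 3
f 3 8 7
f 7 6 5
f 8 6 7
f 10 12 9
f 13 10 9
f 9 12 11
f 11 13 9
f 10 16 12
f 14 10 13
f 14 16 10
f 12 16 11
f 15 13 11
f 11 16 15
f 15 14 13
f 16 14 15



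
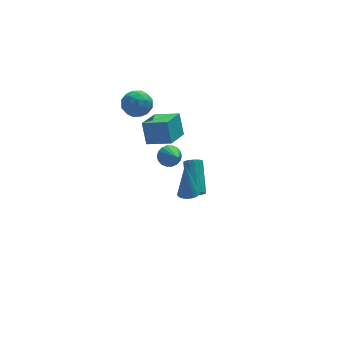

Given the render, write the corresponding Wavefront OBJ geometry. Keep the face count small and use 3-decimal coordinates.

v -0.093 -4.094 1.193
v 0.205 -3.644 1.088
v -0.127 -3.626 3.107
v 0.006 -3.568 1.066
v -0.209 -3.572 1.064
v -0.406 -3.656 1.081
v -0.555 -3.806 1.115
v -0.634 -4 1.161
v -0.631 -4.209 1.212
v -0.546 -4.4 1.26
v -0.392 -4.544 1.298
v -0.192 -4.62 1.32
v 0.022 -4.616 1.323
v 0.219 -4.533 1.306
v 0.368 -4.382 1.272
v 0.448 -4.188 1.226
v 0.444 -3.98 1.175
v 0.359 -3.789 1.126
v -0.145 -0.662 1.147
v 0.378 -0.864 0.817
v -0.035 -1.958 2.113
v 0.493 -0.699 1.025
v 0.482 -0.527 1.257
v 0.346 -0.382 1.467
v 0.114 -0.292 1.614
v -0.17 -0.275 1.668
v -0.449 -0.335 1.619
v -0.667 -0.46 1.476
v -0.782 -0.625 1.268
v -0.771 -0.797 1.036
v -0.635 -0.943 0.826
v -0.403 -1.033 0.679
v -0.119 -1.049 0.625
v 0.159 -0.989 0.674
v -0.66 2.077 -0.166
v -0.736 2.689 1.068
v 0.336 3.324 -0.723
v 0.259 3.936 0.511
v 0.501 1.344 0.269
v 0.424 1.956 1.503
v 1.496 2.591 -0.288
v 1.42 3.203 0.946
v 1.674 0.744 -3.743
v 2.188 0.668 -3.762
v 2.48 2.339 -2.576
v 1.966 2.416 -2.557
v 2.133 0.827 -3.973
v 2.425 2.498 -2.786
v 1.955 0.964 -4.121
v 2.247 2.635 -2.935
v 1.702 1.042 -4.169
v 1.994 2.713 -2.983
v 1.441 1.04 -4.102
v 1.733 2.711 -2.916
v 1.243 0.959 -3.939
v 1.535 2.63 -2.753
v 1.16 0.821 -3.724
v 1.452 2.492 -2.538
v 1.215 0.662 -3.514
v 1.507 2.333 -2.327
v 1.393 0.525 -3.365
v 1.685 2.196 -2.179
v 1.646 0.447 -3.317
v 1.938 2.118 -2.131
v 1.907 0.449 -3.384
v 2.199 2.12 -2.198
v 2.105 0.53 -3.547
v 2.397 2.201 -2.361
v -1.767 2.674 2.752
v -1.124 3.156 3.118
v -1.016 1.484 3.002
v -0.373 1.966 3.368
v -1.153 1.888 3.776
v -1.617 2.624 3.621
v -0.523 2.016 2.499
v -0.987 2.752 2.344
v -0.355 2.75 2.962
v -0.745 2.671 3.75
v -1.395 1.969 2.37
v -1.785 1.89 3.158
v -1.511 3.019 2.913
v -0.629 1.621 3.207
v -1.087 1.575 3.447
v -0.709 1.858 3.662
v -1.801 2.706 3.208
v -1.423 2.99 3.423
v -1.44 2.245 3.81
v -0.717 1.65 2.697
v -0.339 1.934 2.912
v -1.431 2.782 2.458
v -1.053 3.065 2.673
v -0.7 2.395 2.31
v -0.682 3.064 3.036
v -0.24 2.365 3.183
v -0.328 2.394 2.673
v -0.601 2.827 2.581
v -0.91 3.018 3.5
v -0.469 2.318 3.647
v -0.927 2.272 3.886
v -1.2 2.705 3.795
v -0.459 2.779 3.408
v -1.671 2.322 2.473
v -1.23 1.622 2.62
v -0.94 1.935 2.325
v -1.213 2.368 2.234
v -1.9 2.275 2.937
v -1.458 1.576 3.084
v -1.539 1.813 3.539
v -1.812 2.246 3.447
v -1.681 1.861 2.712
f 2 1 4
f 2 4 3
f 4 1 5
f 4 5 3
f 5 1 6
f 5 6 3
f 6 1 7
f 6 7 3
f 7 1 8
f 7 8 3
f 8 1 9
f 8 9 3
f 9 1 10
f 9 10 3
f 10 1 11
f 10 11 3
f 11 1 12
f 11 12 3
f 12 1 13
f 12 13 3
f 13 1 14
f 13 14 3
f 14 1 15
f 14 15 3
f 15 1 16
f 15 16 3
f 16 1 17
f 16 17 3
f 17 1 18
f 17 18 3
f 18 1 2
f 18 2 3
f 20 19 22
f 20 22 21
f 22 19 23
f 22 23 21
f 23 19 24
f 23 24 21
f 24 19 25
f 24 25 21
f 25 19 26
f 25 26 21
f 26 19 27
f 26 27 21
f 27 19 28
f 27 28 21
f 28 19 29
f 28 29 21
f 29 19 30
f 29 30 21
f 30 19 31
f 30 31 21
f 31 19 32
f 31 32 21
f 32 19 33
f 32 33 21
f 33 19 34
f 33 34 21
f 34 19 20
f 34 20 21
f 36 38 35
f 39 36 35
f 35 38 37
f 37 39 35
f 36 42 38
f 40 36 39
f 40 42 36
f 38 42 37
f 41 39 37
f 37 42 41
f 41 40 39
f 42 40 41
f 44 43 47
f 44 47 45
f 45 47 48
f 45 48 46
f 47 43 49
f 47 49 48
f 48 49 50
f 48 50 46
f 49 43 51
f 49 51 50
f 50 51 52
f 50 52 46
f 51 43 53
f 51 53 52
f 52 53 54
f 52 54 46
f 53 43 55
f 53 55 54
f 54 55 56
f 54 56 46
f 55 43 57
f 55 57 56
f 56 57 58
f 56 58 46
f 57 43 59
f 57 59 58
f 58 59 60
f 58 60 46
f 59 43 61
f 59 61 60
f 60 61 62
f 60 62 46
f 61 43 63
f 61 63 62
f 62 63 64
f 62 64 46
f 63 43 65
f 63 65 64
f 64 65 66
f 64 66 46
f 65 43 67
f 65 67 66
f 66 67 68
f 66 68 46
f 67 43 44
f 67 44 68
f 68 44 45
f 68 45 46
f 69 106 85
f 106 80 109
f 85 109 74
f 106 109 85
f 69 85 81
f 85 74 86
f 81 86 70
f 85 86 81
f 69 81 90
f 81 70 91
f 90 91 76
f 81 91 90
f 69 90 102
f 90 76 105
f 102 105 79
f 90 105 102
f 69 102 106
f 102 79 110
f 106 110 80
f 102 110 106
f 70 86 97
f 86 74 100
f 97 100 78
f 86 100 97
f 74 109 87
f 109 80 108
f 87 108 73
f 109 108 87
f 80 110 107
f 110 79 103
f 107 103 71
f 110 103 107
f 79 105 104
f 105 76 92
f 104 92 75
f 105 92 104
f 76 91 96
f 91 70 93
f 96 93 77
f 91 93 96
f 72 98 84
f 98 78 99
f 84 99 73
f 98 99 84
f 72 84 82
f 84 73 83
f 82 83 71
f 84 83 82
f 72 82 89
f 82 71 88
f 89 88 75
f 82 88 89
f 72 89 94
f 89 75 95
f 94 95 77
f 89 95 94
f 72 94 98
f 94 77 101
f 98 101 78
f 94 101 98
f 73 99 87
f 99 78 100
f 87 100 74
f 99 100 87
f 71 83 107
f 83 73 108
f 107 108 80
f 83 108 107
f 75 88 104
f 88 71 103
f 104 103 79
f 88 103 104
f 77 95 96
f 95 75 92
f 96 92 76
f 95 92 96
f 78 101 97
f 101 77 93
f 97 93 70
f 101 93 97



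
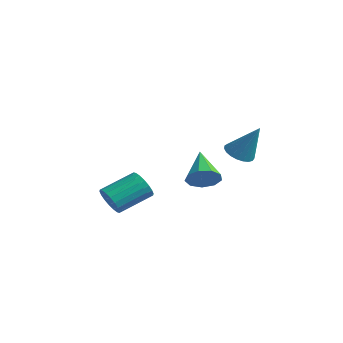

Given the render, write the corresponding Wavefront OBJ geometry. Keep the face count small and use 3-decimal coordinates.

v -0.945 -3.82 -0.42
v -0.405 -4.176 0.067
v -0.035 -2.515 0.868
v -0.575 -2.16 0.38
v -0.205 -4.082 -0.218
v 0.164 -2.422 0.582
v -0.153 -3.937 -0.544
v 0.217 -2.277 0.257
v -0.257 -3.768 -0.845
v 0.113 -2.108 -0.044
v -0.498 -3.61 -1.062
v -0.128 -1.95 -0.261
v -0.827 -3.493 -1.152
v -0.457 -1.833 -0.351
v -1.179 -3.441 -1.097
v -0.809 -1.781 -0.296
v -1.485 -3.465 -0.908
v -1.115 -1.804 -0.107
v -1.684 -3.558 -0.622
v -1.315 -1.898 0.178
v -1.737 -3.703 -0.297
v -1.367 -2.043 0.504
v -1.633 -3.872 0.004
v -1.263 -2.212 0.805
v -1.392 -4.03 0.221
v -1.022 -2.37 1.022
v -1.063 -4.147 0.311
v -0.693 -2.487 1.112
v -0.711 -4.199 0.256
v -0.341 -2.539 1.057
v 1.53 1.801 2.042
v 1.96 2.351 1.673
v 2.47 2.219 3.758
v 1.699 2.524 1.773
v 1.409 2.572 1.92
v 1.14 2.486 2.089
v 0.939 2.282 2.249
v 0.84 1.995 2.373
v 0.86 1.674 2.441
v 0.996 1.375 2.439
v 1.224 1.15 2.369
v 1.505 1.037 2.242
v 1.791 1.056 2.081
v 2.032 1.204 1.913
v 2.185 1.455 1.768
v 2.226 1.766 1.67
v 2.146 2.083 1.636
v -1.966 2.595 -0.906
v -1.312 3.126 -0.536
v -3.414 3.565 0.266
v -1.546 3.4 -1.052
v -1.976 3.298 -1.5
v -2.402 2.866 -1.669
v -2.624 2.308 -1.481
v -2.537 1.884 -1.024
v -2.184 1.793 -0.511
v -1.728 2.077 -0.183
v -1.384 2.604 -0.193
f 2 1 5
f 2 5 3
f 3 5 6
f 3 6 4
f 5 1 7
f 5 7 6
f 6 7 8
f 6 8 4
f 7 1 9
f 7 9 8
f 8 9 10
f 8 10 4
f 9 1 11
f 9 11 10
f 10 11 12
f 10 12 4
f 11 1 13
f 11 13 12
f 12 13 14
f 12 14 4
f 13 1 15
f 13 15 14
f 14 15 16
f 14 16 4
f 15 1 17
f 15 17 16
f 16 17 18
f 16 18 4
f 17 1 19
f 17 19 18
f 18 19 20
f 18 20 4
f 19 1 21
f 19 21 20
f 20 21 22
f 20 22 4
f 21 1 23
f 21 23 22
f 22 23 24
f 22 24 4
f 23 1 25
f 23 25 24
f 24 25 26
f 24 26 4
f 25 1 27
f 25 27 26
f 26 27 28
f 26 28 4
f 27 1 29
f 27 29 28
f 28 29 30
f 28 30 4
f 29 1 2
f 29 2 30
f 30 2 3
f 30 3 4
f 32 31 34
f 32 34 33
f 34 31 35
f 34 35 33
f 35 31 36
f 35 36 33
f 36 31 37
f 36 37 33
f 37 31 38
f 37 38 33
f 38 31 39
f 38 39 33
f 39 31 40
f 39 40 33
f 40 31 41
f 40 41 33
f 41 31 42
f 41 42 33
f 42 31 43
f 42 43 33
f 43 31 44
f 43 44 33
f 44 31 45
f 44 45 33
f 45 31 46
f 45 46 33
f 46 31 47
f 46 47 33
f 47 31 32
f 47 32 33
f 49 48 51
f 49 51 50
f 51 48 52
f 51 52 50
f 52 48 53
f 52 53 50
f 53 48 54
f 53 54 50
f 54 48 55
f 54 55 50
f 55 48 56
f 55 56 50
f 56 48 57
f 56 57 50
f 57 48 58
f 57 58 50
f 58 48 49
f 58 49 50



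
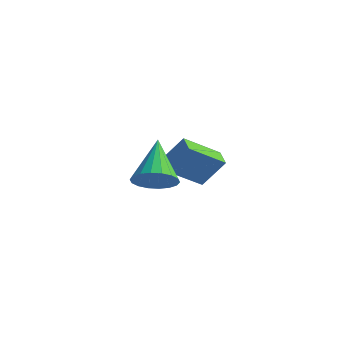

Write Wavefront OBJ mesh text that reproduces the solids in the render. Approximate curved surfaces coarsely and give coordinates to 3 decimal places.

v 1.928 4.38 -1.123
v 1.192 2.999 -0.081
v 2.67 4.919 0.114
v 1.934 3.537 1.156
v 2.626 3.863 -1.316
v 1.89 2.481 -0.274
v 3.368 4.401 -0.079
v 2.632 3.02 0.963
v 4.129 -0.737 1.015
v 4.71 -1.02 1.67
v 3.171 0.557 2.425
v 4.905 -0.698 1.508
v 4.947 -0.385 1.248
v 4.826 -0.141 0.942
v 4.568 -0.015 0.651
v 4.222 -0.032 0.431
v 3.858 -0.189 0.328
v 3.548 -0.454 0.36
v 3.353 -0.775 0.523
v 3.312 -1.089 0.783
v 3.432 -1.333 1.089
v 3.691 -1.459 1.38
v 4.036 -1.442 1.599
v 4.4 -1.285 1.703
f 2 4 1
f 5 2 1
f 1 4 3
f 3 5 1
f 2 8 4
f 6 2 5
f 6 8 2
f 4 8 3
f 7 5 3
f 3 8 7
f 7 6 5
f 8 6 7
f 10 9 12
f 10 12 11
f 12 9 13
f 12 13 11
f 13 9 14
f 13 14 11
f 14 9 15
f 14 15 11
f 15 9 16
f 15 16 11
f 16 9 17
f 16 17 11
f 17 9 18
f 17 18 11
f 18 9 19
f 18 19 11
f 19 9 20
f 19 20 11
f 20 9 21
f 20 21 11
f 21 9 22
f 21 22 11
f 22 9 23
f 22 23 11
f 23 9 24
f 23 24 11
f 24 9 10
f 24 10 11



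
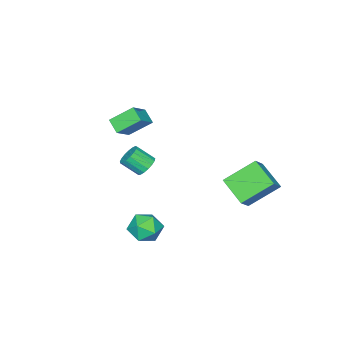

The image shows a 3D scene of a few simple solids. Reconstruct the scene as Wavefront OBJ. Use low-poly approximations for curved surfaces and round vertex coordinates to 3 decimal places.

v 2.998 1.241 -4.546
v 3.71 1.947 -4.656
v 3.75 0.693 -3.204
v 4.462 1.399 -3.314
v 3.523 1.665 -3.059
v 3.058 2.004 -3.888
v 4.402 0.636 -3.972
v 3.937 0.975 -4.801
v 4.578 1.573 -4.302
v 4.035 2.21 -3.737
v 3.425 0.43 -4.123
v 2.882 1.067 -3.558
v -3.659 4.425 -3.621
v -4.116 2.871 -2.792
v -2.74 4.619 -2.751
v -3.197 3.065 -1.922
v -2.263 3.355 -4.858
v -2.72 1.801 -4.029
v -1.344 3.549 -3.988
v -1.801 1.995 -3.159
v 0.794 -1.034 -1.978
v 1.325 -1.15 -2.403
v 1.776 -2.002 -1.608
v 1.246 -1.886 -1.182
v 1.433 -0.909 -2.206
v 1.885 -1.761 -1.411
v 1.395 -0.696 -1.957
v 1.847 -1.548 -1.161
v 1.22 -0.56 -1.712
v 1.671 -1.412 -0.917
v 0.947 -0.533 -1.528
v 1.398 -1.385 -0.733
v 0.639 -0.621 -1.447
v 1.09 -1.473 -0.652
v 0.366 -0.803 -1.488
v 0.818 -1.655 -0.692
v 0.192 -1.039 -1.641
v 0.644 -1.891 -0.845
v 0.156 -1.273 -1.871
v 0.607 -2.125 -1.075
v 0.266 -1.452 -2.125
v 0.717 -2.304 -1.33
v 0.497 -1.536 -2.346
v 0.948 -2.388 -1.551
v 0.796 -1.504 -2.482
v 1.247 -2.356 -1.687
v 1.095 -1.365 -2.503
v 1.546 -2.217 -1.708
v -0.807 -1.927 0.204
v -1.093 -2.693 0.725
v 0.34 -1.773 1.06
v 0.054 -2.539 1.581
v 0.026 -2.881 -0.741
v -0.26 -3.647 -0.22
v 1.173 -2.727 0.115
v 0.887 -3.493 0.636
f 1 12 6
f 1 6 2
f 1 2 8
f 1 8 11
f 1 11 12
f 2 6 10
f 6 12 5
f 12 11 3
f 11 8 7
f 8 2 9
f 4 10 5
f 4 5 3
f 4 3 7
f 4 7 9
f 4 9 10
f 5 10 6
f 3 5 12
f 7 3 11
f 9 7 8
f 10 9 2
f 14 16 13
f 17 14 13
f 13 16 15
f 15 17 13
f 14 20 16
f 18 14 17
f 18 20 14
f 16 20 15
f 19 17 15
f 15 20 19
f 19 18 17
f 20 18 19
f 22 21 25
f 22 25 23
f 23 25 26
f 23 26 24
f 25 21 27
f 25 27 26
f 26 27 28
f 26 28 24
f 27 21 29
f 27 29 28
f 28 29 30
f 28 30 24
f 29 21 31
f 29 31 30
f 30 31 32
f 30 32 24
f 31 21 33
f 31 33 32
f 32 33 34
f 32 34 24
f 33 21 35
f 33 35 34
f 34 35 36
f 34 36 24
f 35 21 37
f 35 37 36
f 36 37 38
f 36 38 24
f 37 21 39
f 37 39 38
f 38 39 40
f 38 40 24
f 39 21 41
f 39 41 40
f 40 41 42
f 40 42 24
f 41 21 43
f 41 43 42
f 42 43 44
f 42 44 24
f 43 21 45
f 43 45 44
f 44 45 46
f 44 46 24
f 45 21 47
f 45 47 46
f 46 47 48
f 46 48 24
f 47 21 22
f 47 22 48
f 48 22 23
f 48 23 24
f 50 52 49
f 53 50 49
f 49 52 51
f 51 53 49
f 50 56 52
f 54 50 53
f 54 56 50
f 52 56 51
f 55 53 51
f 51 56 55
f 55 54 53
f 56 54 55



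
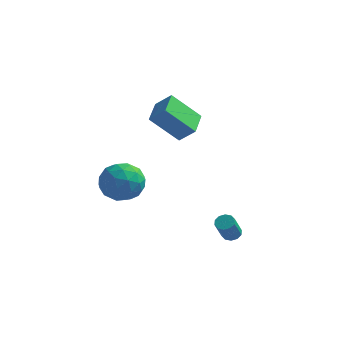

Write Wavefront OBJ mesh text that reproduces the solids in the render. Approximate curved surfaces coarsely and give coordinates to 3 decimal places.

v -3.598 -1.047 -1.287
v -2.883 -0.379 -0.507
v -2.137 -2.441 -1.433
v -1.422 -1.773 -0.653
v -2.455 -2.338 -0.227
v -3.357 -1.476 -0.137
v -1.663 -1.344 -1.803
v -2.565 -0.482 -1.713
v -1.687 -0.563 -0.826
v -2.176 -1.177 0.148
v -2.844 -1.643 -2.088
v -3.333 -2.257 -1.114
v -3.368 -0.59 -0.885
v -1.652 -2.23 -1.055
v -2.258 -2.561 -0.805
v -1.838 -2.169 -0.347
v -3.647 -1.235 -0.667
v -3.227 -0.843 -0.208
v -2.975 -1.994 -0.043
v -1.793 -1.977 -1.732
v -1.373 -1.585 -1.273
v -3.182 -0.651 -1.593
v -2.762 -0.259 -1.135
v -2.045 -0.826 -1.897
v -2.245 -0.306 -0.613
v -1.387 -1.126 -0.699
v -1.528 -0.873 -1.375
v -2.059 -0.367 -1.322
v -2.533 -0.667 -0.041
v -1.674 -1.487 -0.126
v -2.281 -1.818 0.124
v -2.812 -1.312 0.177
v -1.83 -0.775 -0.228
v -3.346 -1.333 -1.814
v -2.487 -2.153 -1.899
v -2.208 -1.508 -2.117
v -2.739 -1.002 -2.064
v -3.633 -1.694 -1.241
v -2.775 -2.514 -1.327
v -2.961 -2.453 -0.618
v -3.492 -1.947 -0.565
v -3.19 -2.045 -1.712
v 2.988 -0.751 -3.753
v 3.507 -0.79 -3.745
v 3.43 -1.568 -2.56
v 2.912 -1.529 -2.567
v 3.424 -0.528 -3.578
v 3.348 -1.306 -2.393
v 3.175 -0.351 -3.478
v 3.099 -1.129 -2.293
v 2.855 -0.327 -3.483
v 2.778 -1.105 -2.298
v 2.585 -0.465 -3.591
v 2.509 -1.243 -2.405
v 2.47 -0.712 -3.76
v 2.393 -1.49 -2.575
v 2.552 -0.974 -3.927
v 2.476 -1.752 -2.742
v 2.801 -1.151 -4.027
v 2.725 -1.929 -2.842
v 3.122 -1.175 -4.022
v 3.045 -1.953 -2.837
v 3.391 -1.037 -3.915
v 3.315 -1.815 -2.729
v -1.538 -0.278 3.036
v -0.673 -0.292 3.824
v -1.817 1.21 3.368
v -0.952 1.196 4.156
v -0.188 0.304 1.564
v 0.677 0.29 2.352
v -0.467 1.792 1.896
v 0.398 1.778 2.684
f 1 38 17
f 38 12 41
f 17 41 6
f 38 41 17
f 1 17 13
f 17 6 18
f 13 18 2
f 17 18 13
f 1 13 22
f 13 2 23
f 22 23 8
f 13 23 22
f 1 22 34
f 22 8 37
f 34 37 11
f 22 37 34
f 1 34 38
f 34 11 42
f 38 42 12
f 34 42 38
f 2 18 29
f 18 6 32
f 29 32 10
f 18 32 29
f 6 41 19
f 41 12 40
f 19 40 5
f 41 40 19
f 12 42 39
f 42 11 35
f 39 35 3
f 42 35 39
f 11 37 36
f 37 8 24
f 36 24 7
f 37 24 36
f 8 23 28
f 23 2 25
f 28 25 9
f 23 25 28
f 4 30 16
f 30 10 31
f 16 31 5
f 30 31 16
f 4 16 14
f 16 5 15
f 14 15 3
f 16 15 14
f 4 14 21
f 14 3 20
f 21 20 7
f 14 20 21
f 4 21 26
f 21 7 27
f 26 27 9
f 21 27 26
f 4 26 30
f 26 9 33
f 30 33 10
f 26 33 30
f 5 31 19
f 31 10 32
f 19 32 6
f 31 32 19
f 3 15 39
f 15 5 40
f 39 40 12
f 15 40 39
f 7 20 36
f 20 3 35
f 36 35 11
f 20 35 36
f 9 27 28
f 27 7 24
f 28 24 8
f 27 24 28
f 10 33 29
f 33 9 25
f 29 25 2
f 33 25 29
f 44 43 47
f 44 47 45
f 45 47 48
f 45 48 46
f 47 43 49
f 47 49 48
f 48 49 50
f 48 50 46
f 49 43 51
f 49 51 50
f 50 51 52
f 50 52 46
f 51 43 53
f 51 53 52
f 52 53 54
f 52 54 46
f 53 43 55
f 53 55 54
f 54 55 56
f 54 56 46
f 55 43 57
f 55 57 56
f 56 57 58
f 56 58 46
f 57 43 59
f 57 59 58
f 58 59 60
f 58 60 46
f 59 43 61
f 59 61 60
f 60 61 62
f 60 62 46
f 61 43 63
f 61 63 62
f 62 63 64
f 62 64 46
f 63 43 44
f 63 44 64
f 64 44 45
f 64 45 46
f 66 68 65
f 69 66 65
f 65 68 67
f 67 69 65
f 66 72 68
f 70 66 69
f 70 72 66
f 68 72 67
f 71 69 67
f 67 72 71
f 71 70 69
f 72 70 71



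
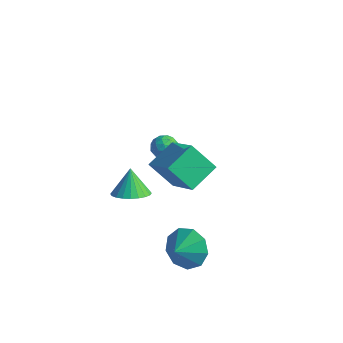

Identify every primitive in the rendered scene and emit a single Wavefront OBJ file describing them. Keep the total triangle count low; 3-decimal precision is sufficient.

v -3.804 2.102 -0.369
v -3.344 1.575 -0.451
v -4.576 1.365 0.031
v -4.116 0.838 -0.051
v -4.006 1.328 0.443
v -3.529 1.784 0.196
v -4.391 1.156 -0.616
v -3.914 1.612 -0.863
v -3.706 0.991 -0.603
v -3.468 1.097 0.051
v -4.452 1.843 -0.471
v -4.214 1.949 0.183
v -3.506 1.903 -0.445
v -4.414 1.037 0.025
v -4.35 1.325 0.315
v -4.079 1.015 0.268
v -3.615 2.026 -0.065
v -3.345 1.716 -0.113
v -3.734 1.571 0.413
v -4.575 1.224 -0.307
v -4.305 0.914 -0.355
v -3.841 1.925 -0.688
v -3.57 1.615 -0.735
v -4.186 1.369 -0.833
v -3.448 1.25 -0.583
v -3.902 0.817 -0.348
v -4.064 1.004 -0.68
v -3.783 1.272 -0.825
v -3.309 1.313 -0.198
v -3.763 0.879 0.037
v -3.698 1.168 0.328
v -3.418 1.435 0.182
v -3.522 0.969 -0.288
v -4.157 2.061 -0.457
v -4.611 1.627 -0.222
v -4.502 1.505 -0.602
v -4.222 1.772 -0.748
v -4.018 2.123 -0.072
v -4.472 1.69 0.163
v -4.137 1.668 0.405
v -3.856 1.936 0.26
v -4.398 1.971 -0.132
v 1.727 -2.986 -0.732
v 2.177 -3.406 -1.62
v 1.853 -3.874 -0.248
v 2.697 -3.1 -1.193
v 2.763 -2.741 -0.552
v 2.345 -2.496 0.006
v 1.637 -2.48 0.218
v 0.972 -2.701 -0.015
v 0.66 -3.055 -0.583
v 0.847 -3.377 -1.221
v 1.446 -3.516 -1.631
v -1.568 -3.06 0.992
v -0.803 -3.347 1.371
v -2.012 -2.64 2.208
v -0.719 -3.016 1.288
v -0.764 -2.692 1.16
v -0.931 -2.424 1.006
v -1.195 -2.253 0.85
v -1.516 -2.205 0.716
v -1.845 -2.287 0.624
v -2.132 -2.486 0.588
v -2.332 -2.773 0.614
v -2.417 -3.103 0.697
v -2.372 -3.427 0.825
v -2.205 -3.695 0.979
v -1.941 -3.866 1.135
v -1.62 -3.915 1.269
v -1.291 -3.833 1.361
v -1.004 -3.633 1.397
v -0.683 -2.843 3.481
v 1.024 -3.417 4.709
v -0.652 -1.423 4.1
v 1.055 -1.996 5.329
v 0.305 -2.364 2.331
v 2.012 -2.937 3.56
v 0.336 -0.943 2.951
v 2.043 -1.517 4.179
f 1 38 17
f 38 12 41
f 17 41 6
f 38 41 17
f 1 17 13
f 17 6 18
f 13 18 2
f 17 18 13
f 1 13 22
f 13 2 23
f 22 23 8
f 13 23 22
f 1 22 34
f 22 8 37
f 34 37 11
f 22 37 34
f 1 34 38
f 34 11 42
f 38 42 12
f 34 42 38
f 2 18 29
f 18 6 32
f 29 32 10
f 18 32 29
f 6 41 19
f 41 12 40
f 19 40 5
f 41 40 19
f 12 42 39
f 42 11 35
f 39 35 3
f 42 35 39
f 11 37 36
f 37 8 24
f 36 24 7
f 37 24 36
f 8 23 28
f 23 2 25
f 28 25 9
f 23 25 28
f 4 30 16
f 30 10 31
f 16 31 5
f 30 31 16
f 4 16 14
f 16 5 15
f 14 15 3
f 16 15 14
f 4 14 21
f 14 3 20
f 21 20 7
f 14 20 21
f 4 21 26
f 21 7 27
f 26 27 9
f 21 27 26
f 4 26 30
f 26 9 33
f 30 33 10
f 26 33 30
f 5 31 19
f 31 10 32
f 19 32 6
f 31 32 19
f 3 15 39
f 15 5 40
f 39 40 12
f 15 40 39
f 7 20 36
f 20 3 35
f 36 35 11
f 20 35 36
f 9 27 28
f 27 7 24
f 28 24 8
f 27 24 28
f 10 33 29
f 33 9 25
f 29 25 2
f 33 25 29
f 44 43 46
f 44 46 45
f 46 43 47
f 46 47 45
f 47 43 48
f 47 48 45
f 48 43 49
f 48 49 45
f 49 43 50
f 49 50 45
f 50 43 51
f 50 51 45
f 51 43 52
f 51 52 45
f 52 43 53
f 52 53 45
f 53 43 44
f 53 44 45
f 55 54 57
f 55 57 56
f 57 54 58
f 57 58 56
f 58 54 59
f 58 59 56
f 59 54 60
f 59 60 56
f 60 54 61
f 60 61 56
f 61 54 62
f 61 62 56
f 62 54 63
f 62 63 56
f 63 54 64
f 63 64 56
f 64 54 65
f 64 65 56
f 65 54 66
f 65 66 56
f 66 54 67
f 66 67 56
f 67 54 68
f 67 68 56
f 68 54 69
f 68 69 56
f 69 54 70
f 69 70 56
f 70 54 71
f 70 71 56
f 71 54 55
f 71 55 56
f 73 75 72
f 76 73 72
f 72 75 74
f 74 76 72
f 73 79 75
f 77 73 76
f 77 79 73
f 75 79 74
f 78 76 74
f 74 79 78
f 78 77 76
f 79 77 78



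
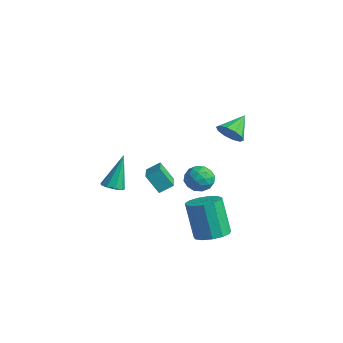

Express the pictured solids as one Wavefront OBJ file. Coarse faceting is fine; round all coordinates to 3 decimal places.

v -3.544 -1.42 -3.832
v -2.891 -1.27 -3.828
v -3.776 -0.46 -1.888
v -3.128 -0.93 -4.024
v -3.56 -0.82 -4.13
v -3.985 -0.99 -4.097
v -4.202 -1.362 -3.939
v -4.112 -1.76 -3.732
v -3.756 -1.999 -3.571
v -3.3 -1.967 -3.532
v -2.959 -1.679 -3.634
v 2.085 1.783 1.705
v 2.376 2.221 1.089
v 1.815 3.017 2.455
v 1.885 2.158 1.015
v 1.47 1.951 1.205
v 1.291 1.681 1.586
v 1.415 1.449 2.012
v 1.795 1.344 2.321
v 2.286 1.408 2.394
v 2.7 1.614 2.204
v 2.88 1.885 1.823
v 2.756 2.117 1.397
v 3.449 -0.456 -4.18
v 4.336 -0.531 -3.821
v 3.519 -0.44 -1.781
v 2.631 -0.364 -2.14
v 4.241 -0.003 -3.883
v 3.424 0.089 -1.843
v 3.895 0.383 -4.039
v 3.077 0.474 -1.999
v 3.407 0.501 -4.24
v 2.589 0.593 -2.2
v 2.932 0.316 -4.422
v 2.115 0.408 -2.381
v 2.621 -0.114 -4.527
v 1.804 -0.022 -2.486
v 2.573 -0.653 -4.522
v 1.756 -0.561 -2.481
v 2.803 -1.129 -4.408
v 1.986 -1.037 -2.368
v 3.238 -1.392 -4.222
v 2.421 -1.3 -2.182
v 3.74 -1.357 -4.023
v 2.923 -1.265 -1.983
v 4.149 -1.036 -3.874
v 3.332 -0.945 -1.833
v 0.739 1.735 -1.715
v 1.401 1.376 -2.134
v -0.021 0.584 -1.926
v 0.641 0.225 -2.345
v 0.691 0.359 -1.495
v 1.161 1.07 -1.365
v 0.219 0.89 -2.695
v 0.689 1.601 -2.565
v 1.08 0.853 -2.74
v 1.371 0.525 -1.998
v 0.009 1.435 -2.062
v 0.3 1.107 -1.32
v 1.136 1.657 -1.906
v 0.244 0.303 -2.154
v 0.273 0.382 -1.654
v 0.662 0.171 -1.901
v 0.995 1.477 -1.454
v 1.384 1.265 -1.7
v 0.967 0.668 -1.324
v -0.004 0.695 -2.36
v 0.385 0.483 -2.606
v 0.718 1.789 -2.159
v 1.107 1.578 -2.406
v 0.413 1.292 -2.736
v 1.337 1.138 -2.509
v 0.89 0.461 -2.633
v 0.642 0.853 -2.839
v 0.918 1.271 -2.762
v 1.508 0.945 -2.073
v 1.062 0.268 -2.197
v 1.091 0.347 -1.697
v 1.367 0.765 -1.62
v 1.319 0.638 -2.429
v 0.318 1.692 -1.863
v -0.128 1.015 -1.987
v 0.013 1.195 -2.44
v 0.289 1.613 -2.363
v 0.49 1.499 -1.427
v 0.043 0.822 -1.551
v 0.462 0.689 -1.298
v 0.738 1.107 -1.221
v 0.061 1.322 -1.631
v 0.876 -1.778 -1.326
v 0.19 -2.079 -0.351
v 1.206 -1.125 -0.893
v 0.52 -1.426 0.083
v 2.16 -2.814 -0.743
v 1.474 -3.115 0.233
v 2.49 -2.161 -0.309
v 1.804 -2.462 0.666
f 2 1 4
f 2 4 3
f 4 1 5
f 4 5 3
f 5 1 6
f 5 6 3
f 6 1 7
f 6 7 3
f 7 1 8
f 7 8 3
f 8 1 9
f 8 9 3
f 9 1 10
f 9 10 3
f 10 1 11
f 10 11 3
f 11 1 2
f 11 2 3
f 13 12 15
f 13 15 14
f 15 12 16
f 15 16 14
f 16 12 17
f 16 17 14
f 17 12 18
f 17 18 14
f 18 12 19
f 18 19 14
f 19 12 20
f 19 20 14
f 20 12 21
f 20 21 14
f 21 12 22
f 21 22 14
f 22 12 23
f 22 23 14
f 23 12 13
f 23 13 14
f 25 24 28
f 25 28 26
f 26 28 29
f 26 29 27
f 28 24 30
f 28 30 29
f 29 30 31
f 29 31 27
f 30 24 32
f 30 32 31
f 31 32 33
f 31 33 27
f 32 24 34
f 32 34 33
f 33 34 35
f 33 35 27
f 34 24 36
f 34 36 35
f 35 36 37
f 35 37 27
f 36 24 38
f 36 38 37
f 37 38 39
f 37 39 27
f 38 24 40
f 38 40 39
f 39 40 41
f 39 41 27
f 40 24 42
f 40 42 41
f 41 42 43
f 41 43 27
f 42 24 44
f 42 44 43
f 43 44 45
f 43 45 27
f 44 24 46
f 44 46 45
f 45 46 47
f 45 47 27
f 46 24 25
f 46 25 47
f 47 25 26
f 47 26 27
f 48 85 64
f 85 59 88
f 64 88 53
f 85 88 64
f 48 64 60
f 64 53 65
f 60 65 49
f 64 65 60
f 48 60 69
f 60 49 70
f 69 70 55
f 60 70 69
f 48 69 81
f 69 55 84
f 81 84 58
f 69 84 81
f 48 81 85
f 81 58 89
f 85 89 59
f 81 89 85
f 49 65 76
f 65 53 79
f 76 79 57
f 65 79 76
f 53 88 66
f 88 59 87
f 66 87 52
f 88 87 66
f 59 89 86
f 89 58 82
f 86 82 50
f 89 82 86
f 58 84 83
f 84 55 71
f 83 71 54
f 84 71 83
f 55 70 75
f 70 49 72
f 75 72 56
f 70 72 75
f 51 77 63
f 77 57 78
f 63 78 52
f 77 78 63
f 51 63 61
f 63 52 62
f 61 62 50
f 63 62 61
f 51 61 68
f 61 50 67
f 68 67 54
f 61 67 68
f 51 68 73
f 68 54 74
f 73 74 56
f 68 74 73
f 51 73 77
f 73 56 80
f 77 80 57
f 73 80 77
f 52 78 66
f 78 57 79
f 66 79 53
f 78 79 66
f 50 62 86
f 62 52 87
f 86 87 59
f 62 87 86
f 54 67 83
f 67 50 82
f 83 82 58
f 67 82 83
f 56 74 75
f 74 54 71
f 75 71 55
f 74 71 75
f 57 80 76
f 80 56 72
f 76 72 49
f 80 72 76
f 91 93 90
f 94 91 90
f 90 93 92
f 92 94 90
f 91 97 93
f 95 91 94
f 95 97 91
f 93 97 92
f 96 94 92
f 92 97 96
f 96 95 94
f 97 95 96

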